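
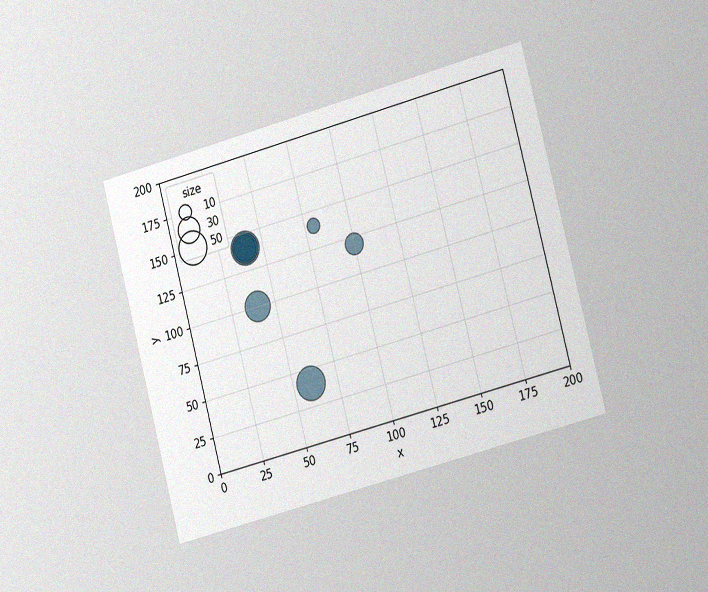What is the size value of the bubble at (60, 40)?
The chart is tilted about 15° counter-clockwise and viewed slightly from the right, with some photo noise. Matching the bubble at (60, 40) against the size legend gives 50.

50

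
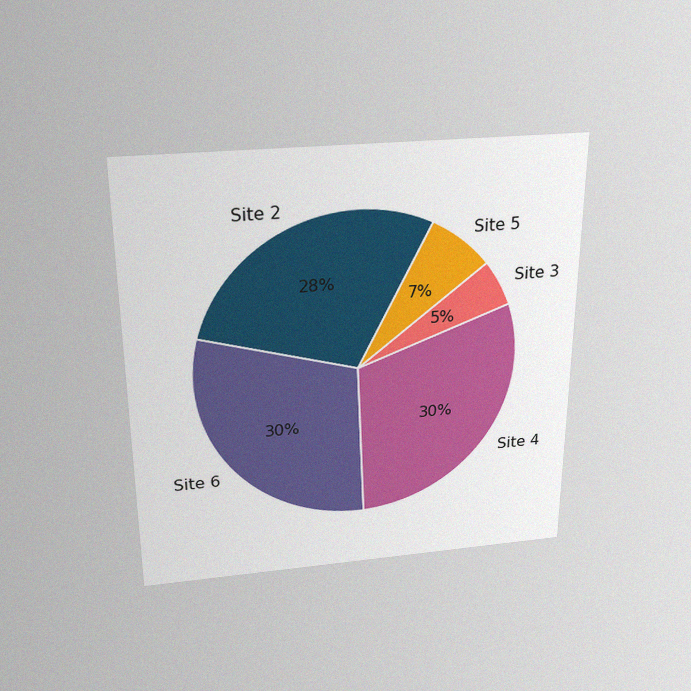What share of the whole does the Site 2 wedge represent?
28%

The chart is viewed slightly from above, with some photo noise. The Site 2 slice takes up 28% of the pie.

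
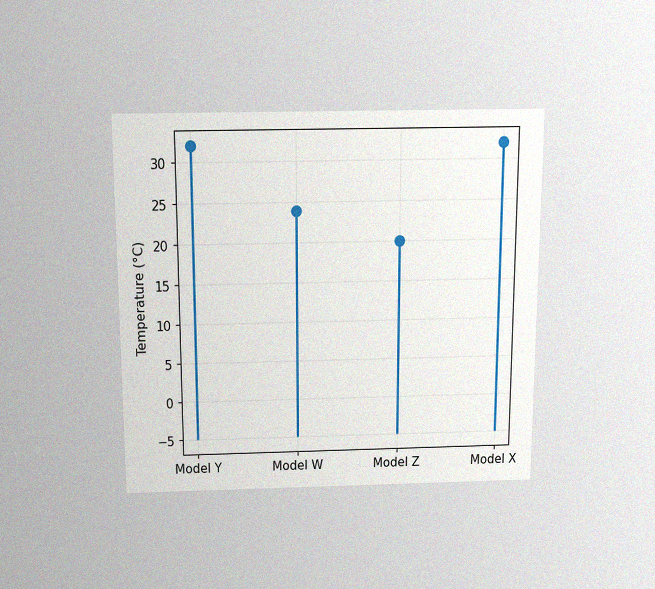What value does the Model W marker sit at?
24°C

The chart is viewed slightly from above, with some photo noise. The Model W marker sits at 24°C.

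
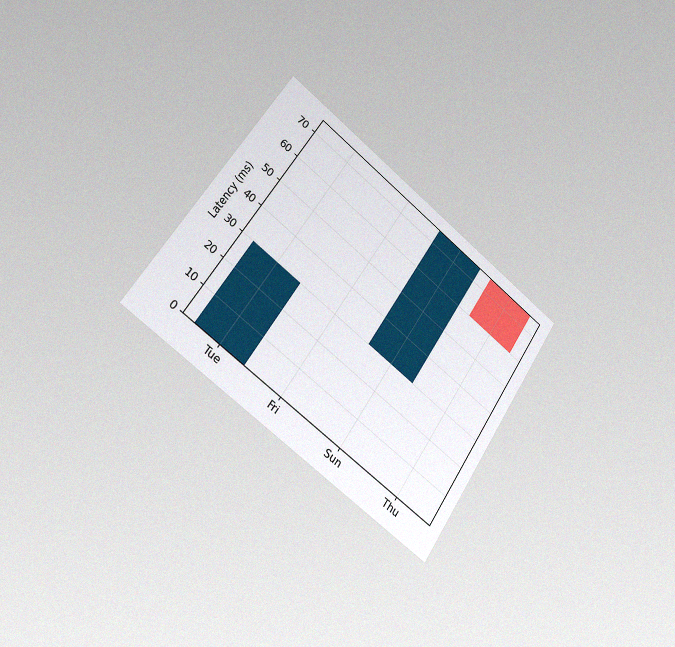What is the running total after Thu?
60ms

The chart is tilted about 34° clockwise and viewed slightly from the left, with some photo noise. After Thu the running total reaches 60ms.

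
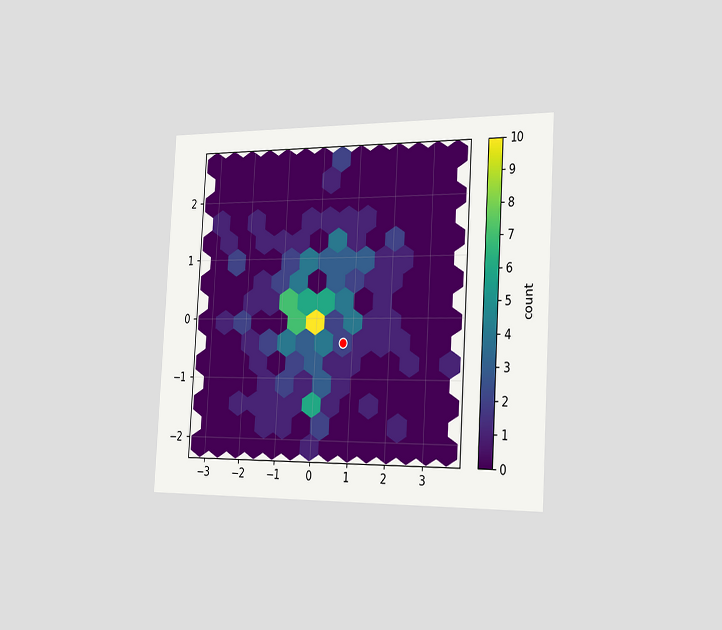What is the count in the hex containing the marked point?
The chart is tilted about 3° clockwise and viewed slightly from the right. The marked hex reads 2 on the colorbar.

2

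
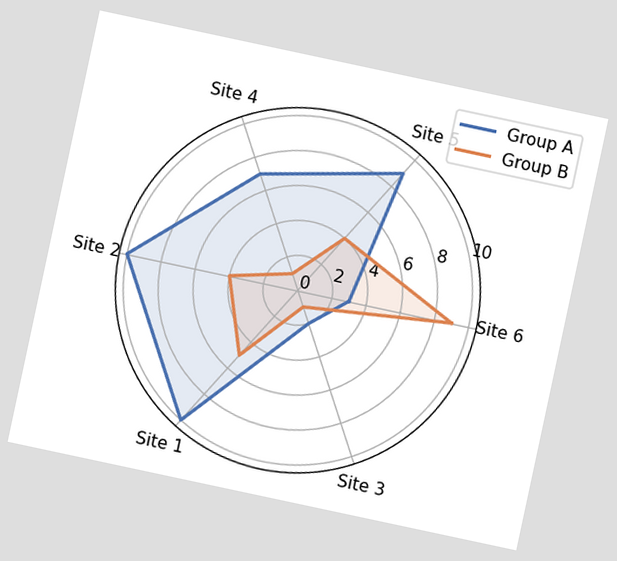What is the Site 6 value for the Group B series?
The chart is tilted about 12° clockwise. On the Site 6 axis, Group B reaches 9.

9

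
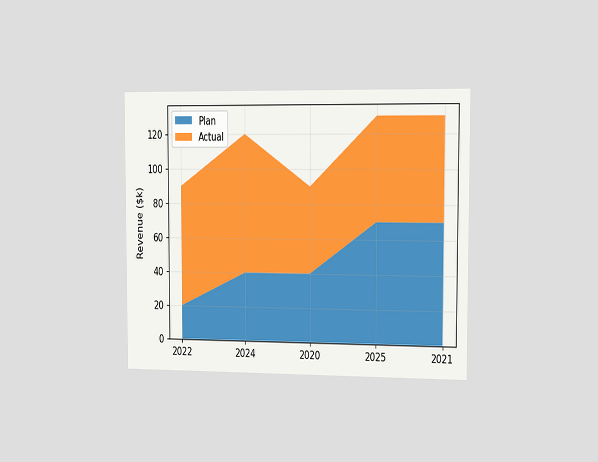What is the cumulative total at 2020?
$90k

The chart is viewed slightly from the right. The stacked total at 2020 reaches $90k.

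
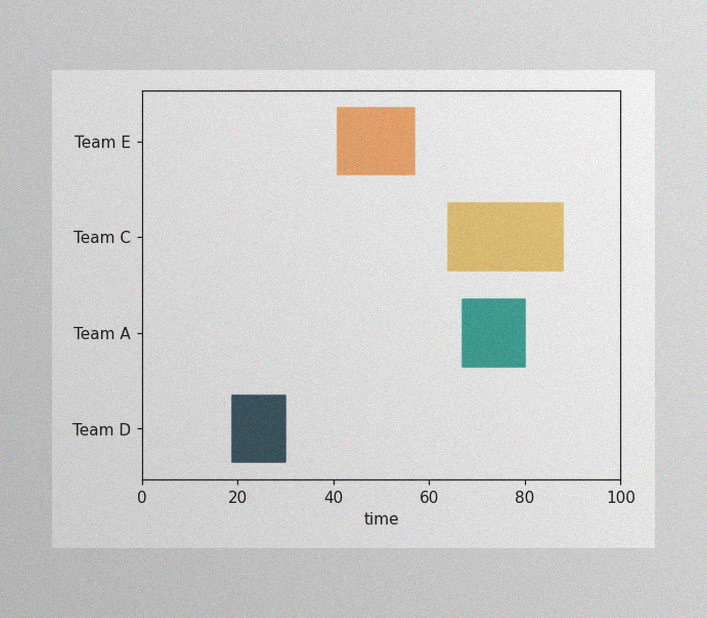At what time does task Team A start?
The image has some photo noise and uneven lighting. The Team A bar begins at t=67.

67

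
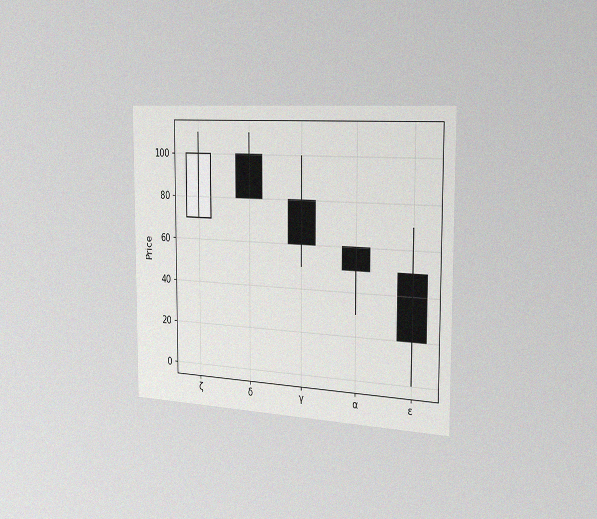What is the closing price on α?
50

The chart is viewed slightly from the right, with some photo noise. The α candle closes at 50.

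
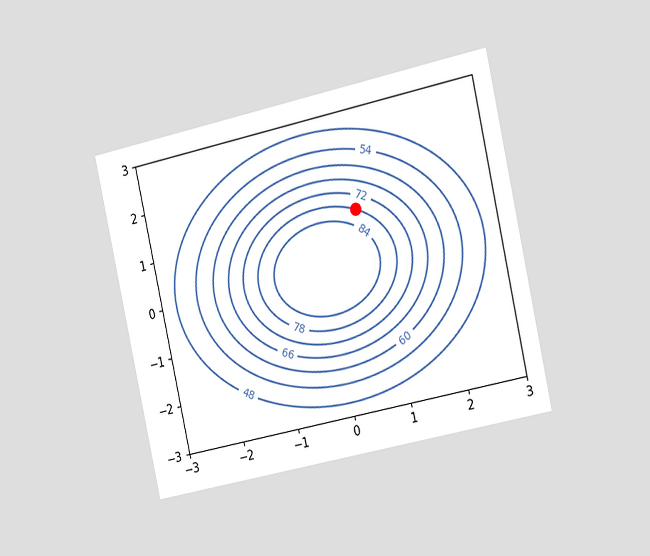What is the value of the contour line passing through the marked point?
78

The chart is tilted about 12° counter-clockwise and viewed slightly from the right. The marked point sits on the contour labelled 78.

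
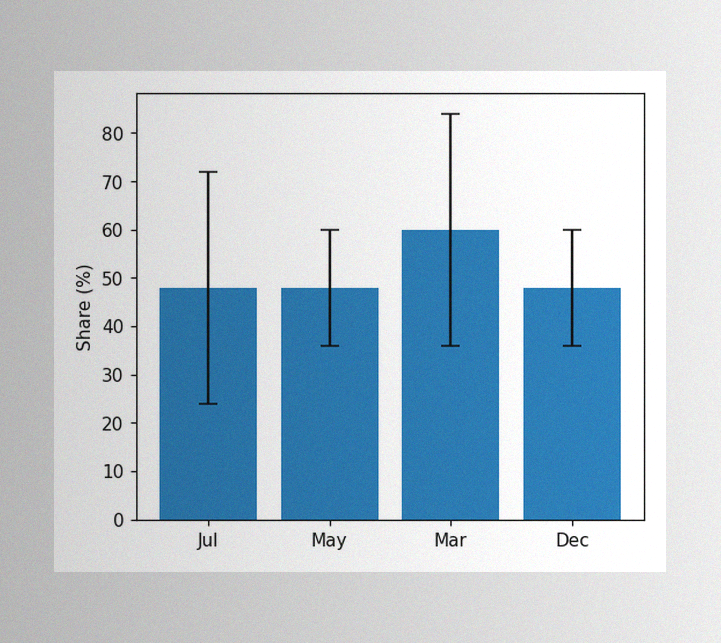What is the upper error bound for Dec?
60%

The image has some photo noise and uneven lighting. The Dec bar's upper whisker reaches 60%.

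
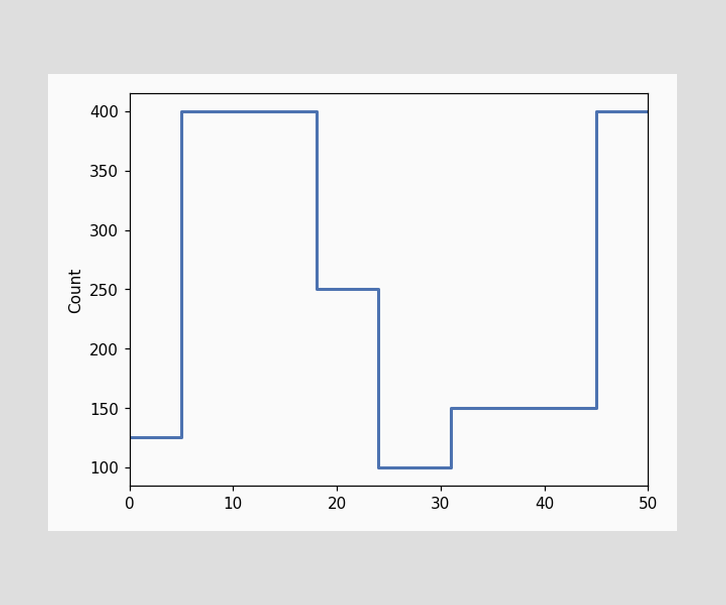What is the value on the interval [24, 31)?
On [24, 31) the step sits at 100.

100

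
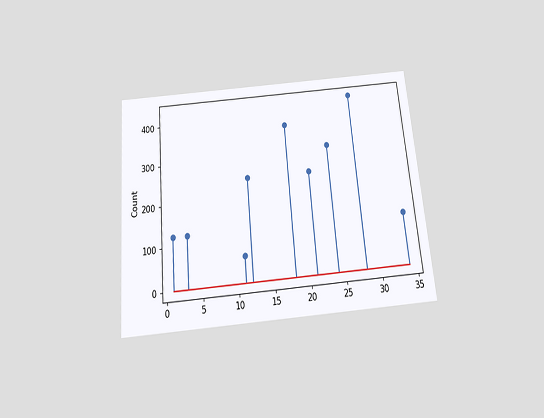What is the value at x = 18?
The chart is tilted about 5° counter-clockwise and viewed slightly from below. The stem at x=18 reaches 372.

372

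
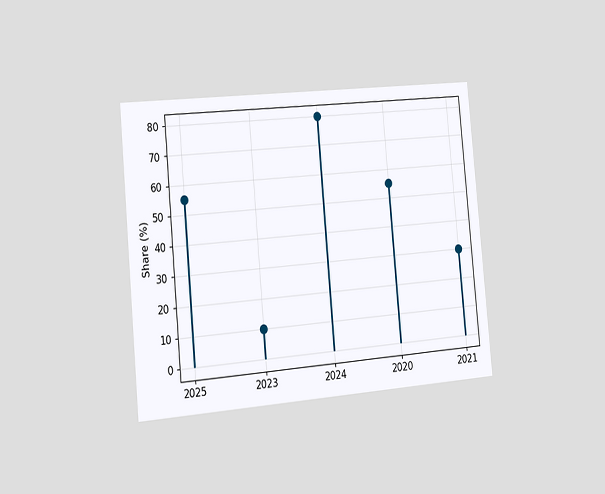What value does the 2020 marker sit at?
The chart is tilted about 5° counter-clockwise and viewed slightly from the left. The 2020 marker sits at 55%.

55%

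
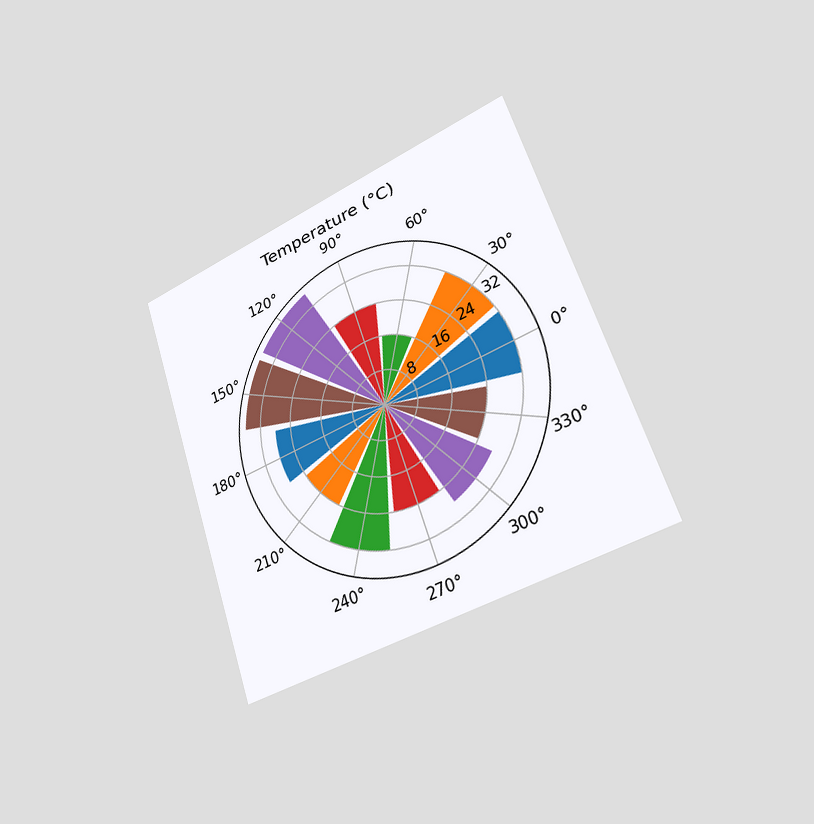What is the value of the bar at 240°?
The chart is tilted about 19° counter-clockwise and viewed slightly from the right. The bar at 240° reaches 32°C on the radial axis.

32°C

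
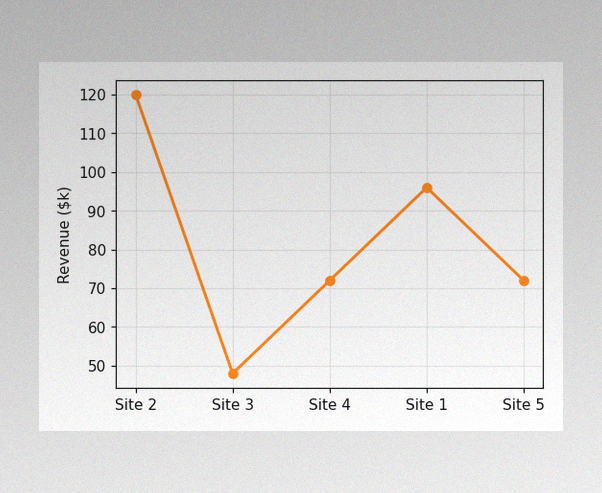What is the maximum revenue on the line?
$120k

The image has some photo noise and uneven lighting. The highest point is at Site 2, and reading across to the y-axis gives $120k.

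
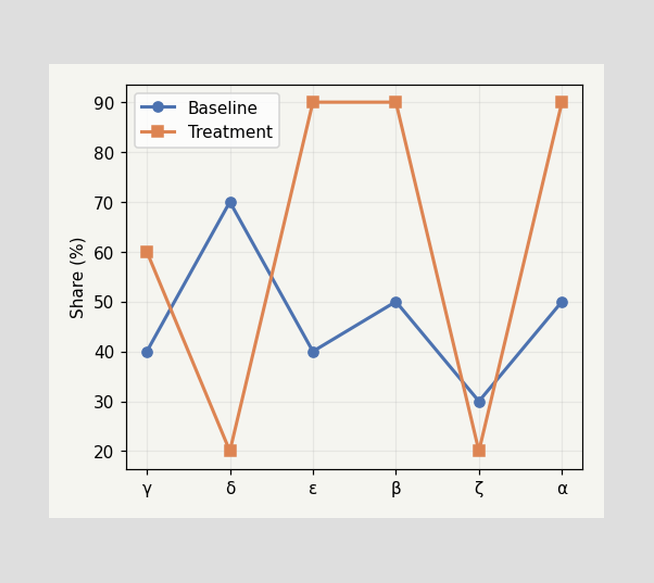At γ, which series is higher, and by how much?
Treatment, by 20%

At γ, Treatment sits above the other line by 20%.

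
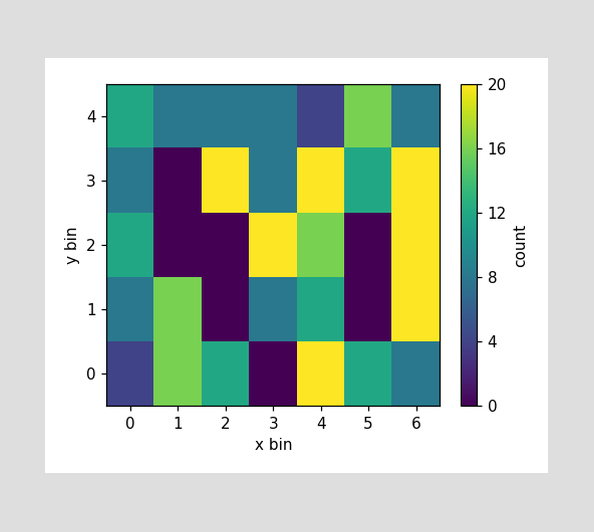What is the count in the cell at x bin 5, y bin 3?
12

Matching the cell (5, 3) against the colorbar gives 12.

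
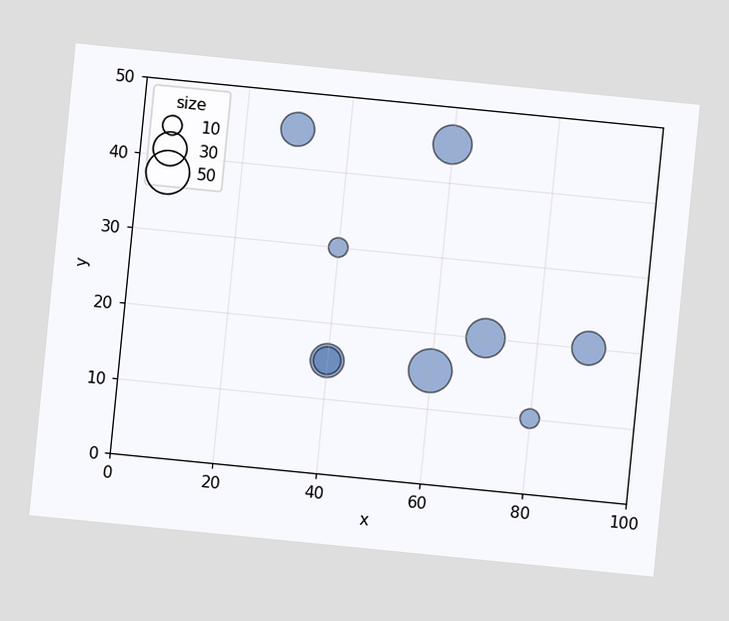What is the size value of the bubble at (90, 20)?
The chart is tilted about 6° clockwise. Matching the bubble at (90, 20) against the size legend gives 30.

30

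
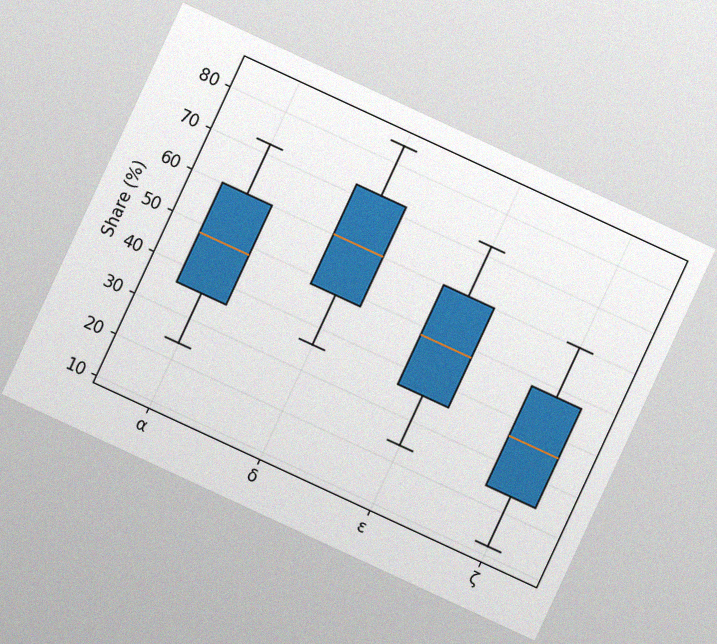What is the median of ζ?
The chart is tilted about 25° clockwise, with some photo noise. The median line in the ζ box sits at 36%.

36%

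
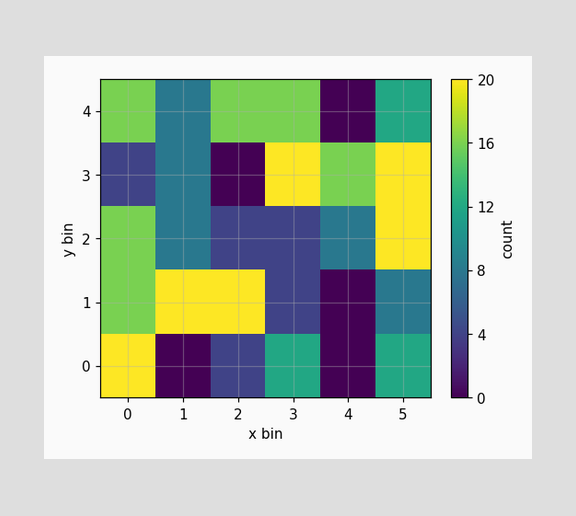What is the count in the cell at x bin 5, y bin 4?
12

Matching the cell (5, 4) against the colorbar gives 12.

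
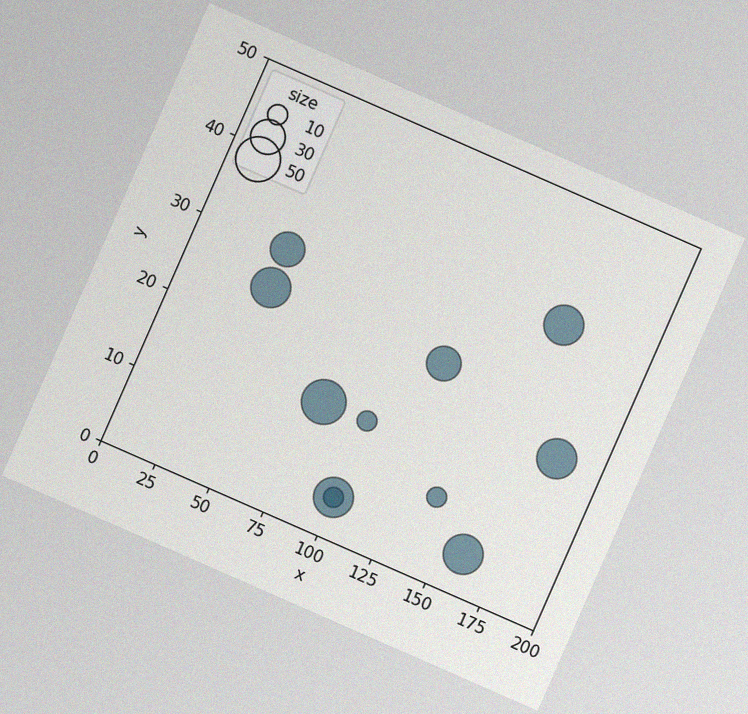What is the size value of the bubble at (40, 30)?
30

The chart is tilted about 24° clockwise, with some photo noise. Matching the bubble at (40, 30) against the size legend gives 30.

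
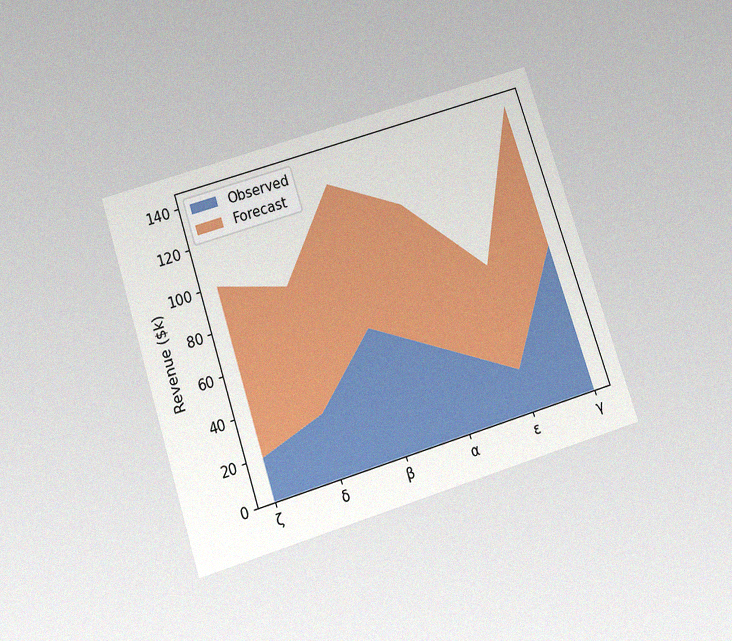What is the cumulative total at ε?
The chart is tilted about 18° counter-clockwise and viewed slightly from below, with some photo noise. The stacked total at ε reaches $70k.

$70k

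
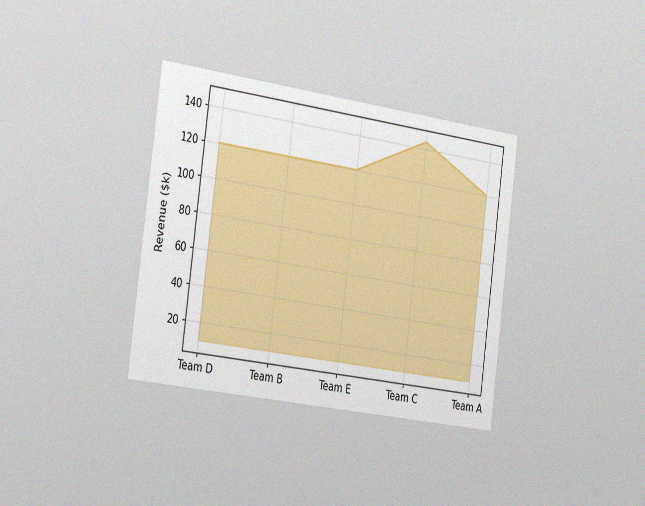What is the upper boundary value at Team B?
The chart is tilted about 7° clockwise and viewed slightly from the left, with some photo noise. At Team B the upper boundary is at $120k.

$120k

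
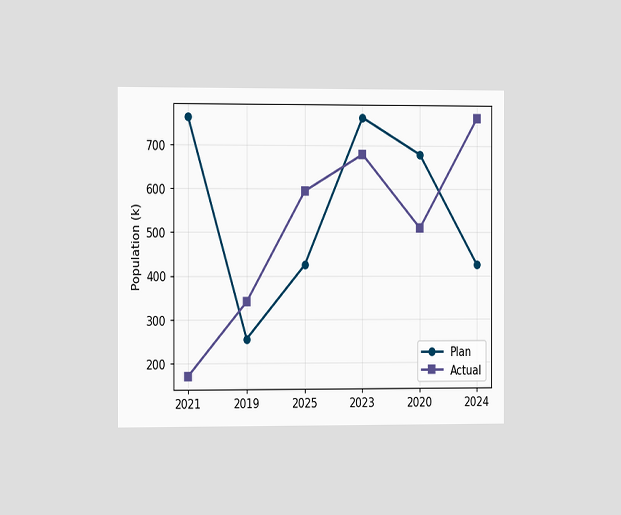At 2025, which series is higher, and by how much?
Actual, by 170k

The chart is viewed slightly from the left. At 2025, Actual sits above the other line by 170k.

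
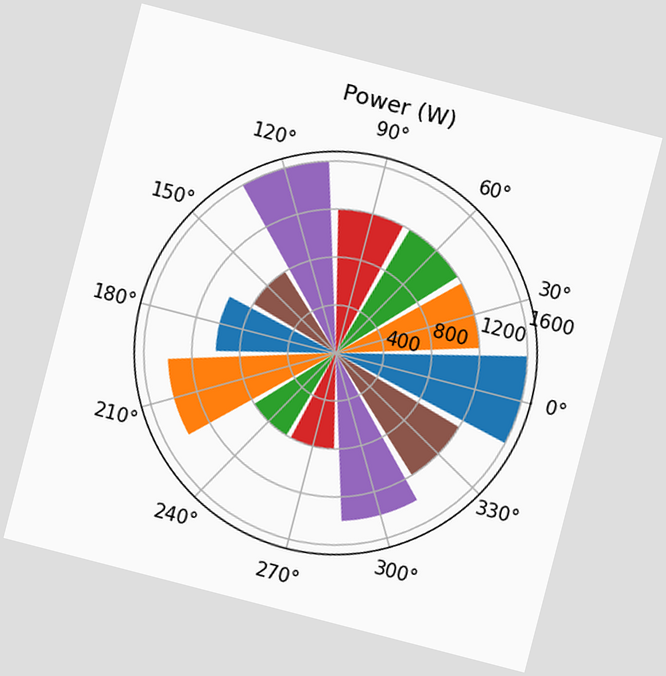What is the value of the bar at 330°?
The chart is tilted about 15° clockwise. The bar at 330° reaches 1200W on the radial axis.

1200W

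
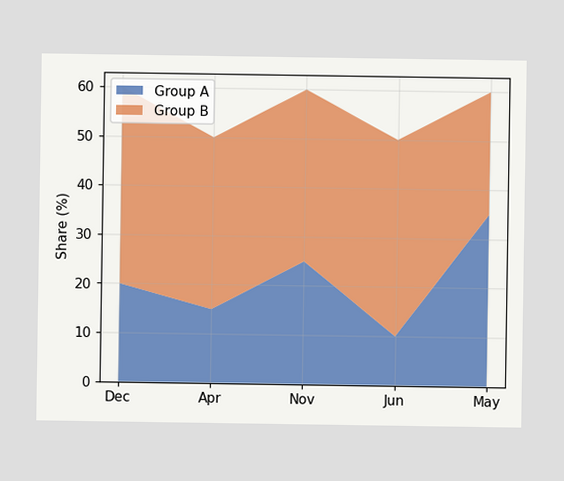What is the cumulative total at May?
The stacked total at May reaches 60%.

60%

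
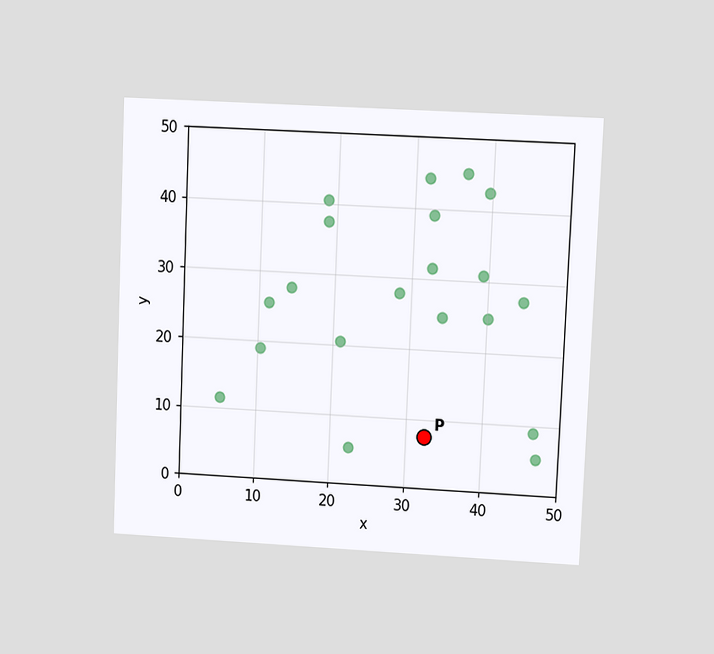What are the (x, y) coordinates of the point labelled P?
The chart is tilted about 2° clockwise and viewed at a slight angle. Following the gridlines from P to each axis, P sits at (32.5, 7.5).

(32.5, 7.5)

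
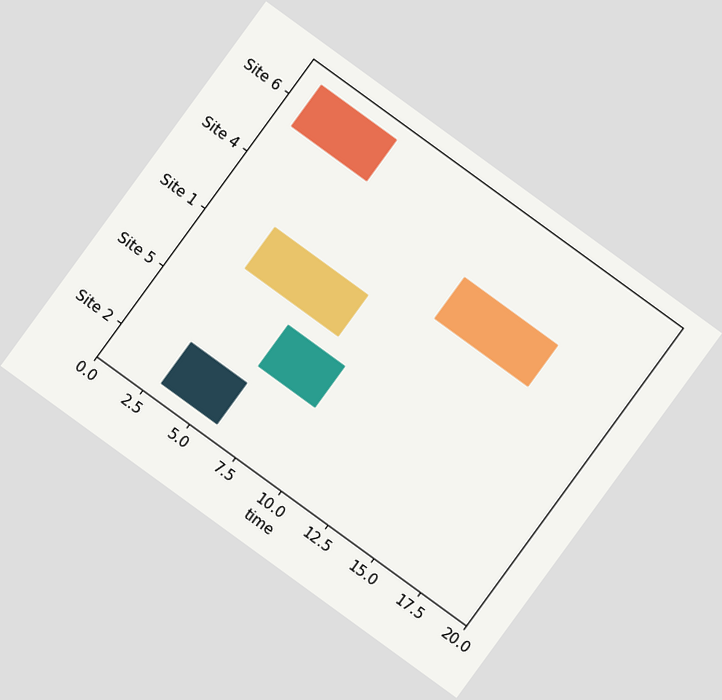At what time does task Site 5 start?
The chart is tilted about 36° clockwise. The Site 5 bar begins at t=6.

6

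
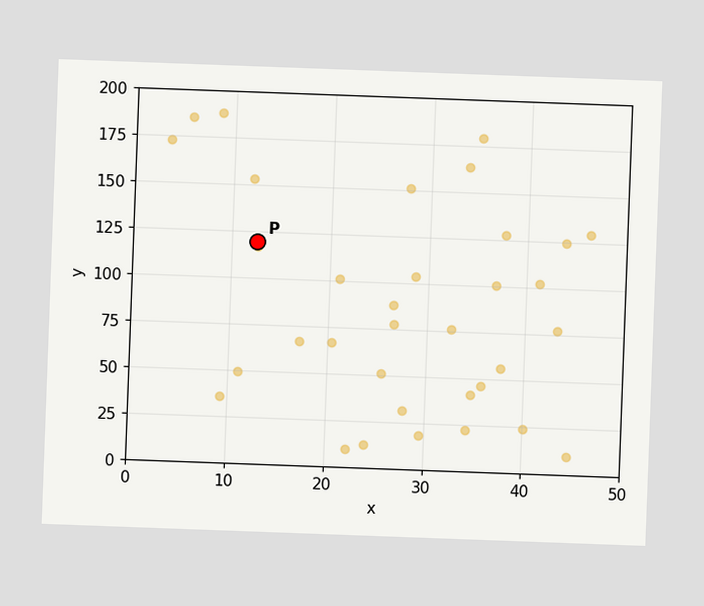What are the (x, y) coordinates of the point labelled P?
The chart is tilted about 2° clockwise. Following the gridlines from P to each axis, P sits at (12.5, 120).

(12.5, 120)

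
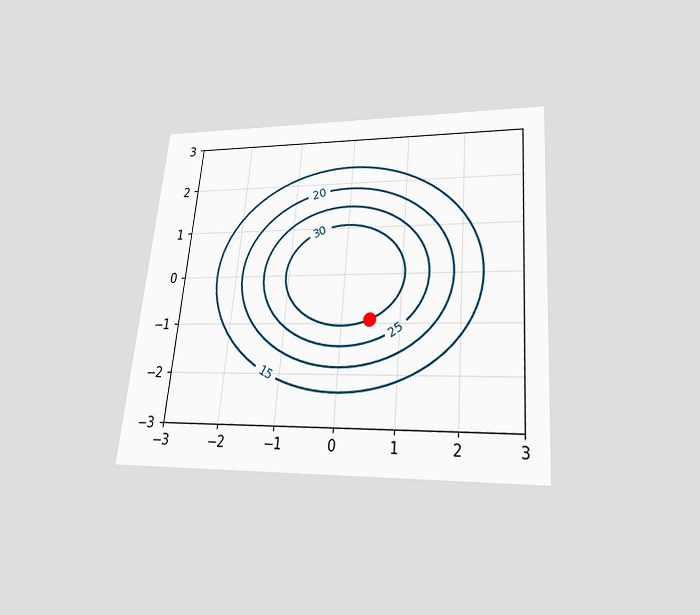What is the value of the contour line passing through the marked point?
The chart is tilted about 5° clockwise and viewed slightly from below. The marked point sits on the contour labelled 30.

30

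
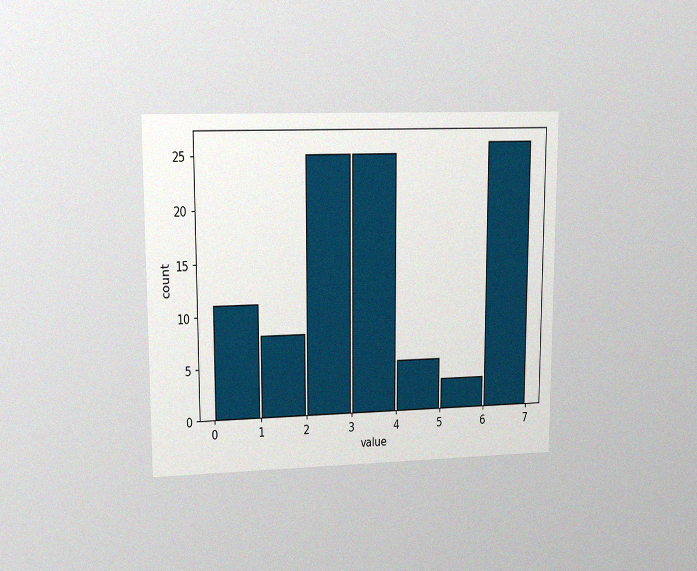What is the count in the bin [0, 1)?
11

The chart is viewed at a slight angle, with some photo noise. The [0, 1) bin has height 11.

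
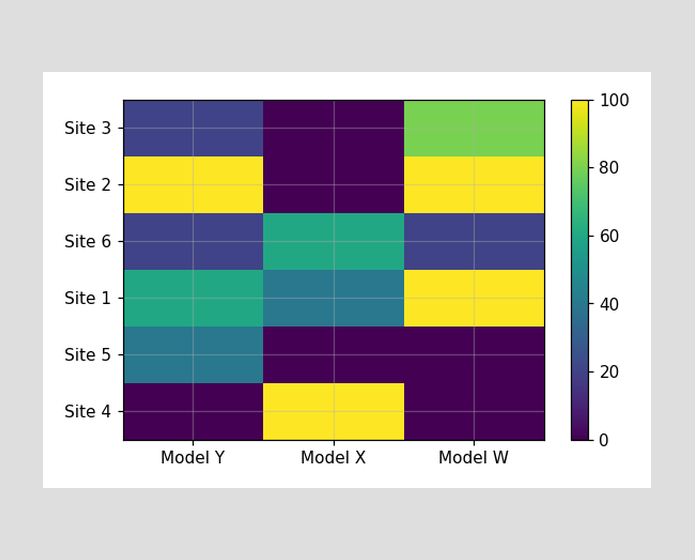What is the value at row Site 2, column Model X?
Matching cell (Site 2, Model X) against the colorbar gives 0.

0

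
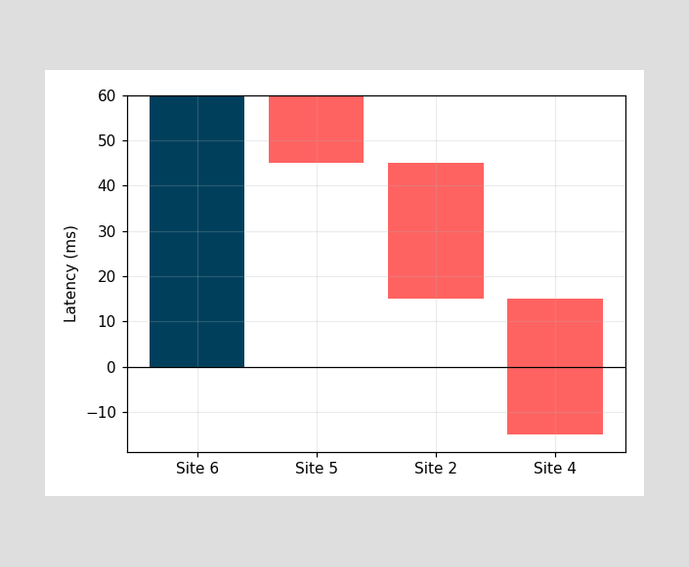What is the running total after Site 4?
-15ms

After Site 4 the running total reaches -15ms.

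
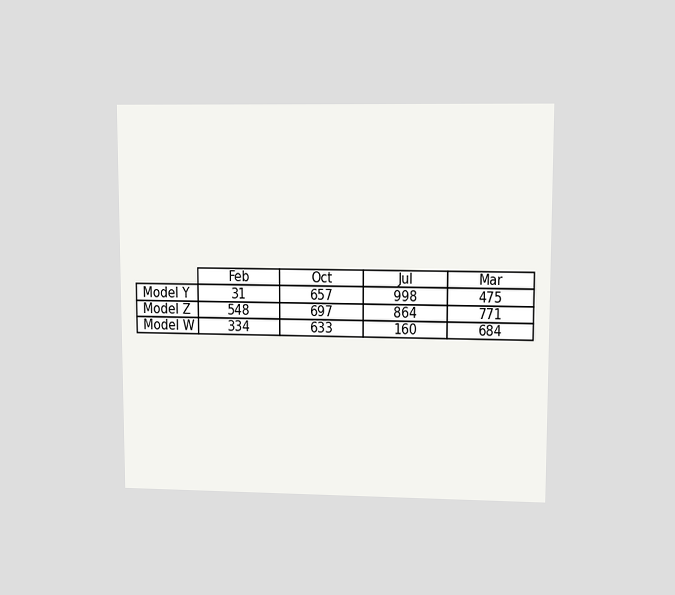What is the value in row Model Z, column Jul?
864

The chart is viewed at a slight angle. The (Model Z, Jul) cell reads 864.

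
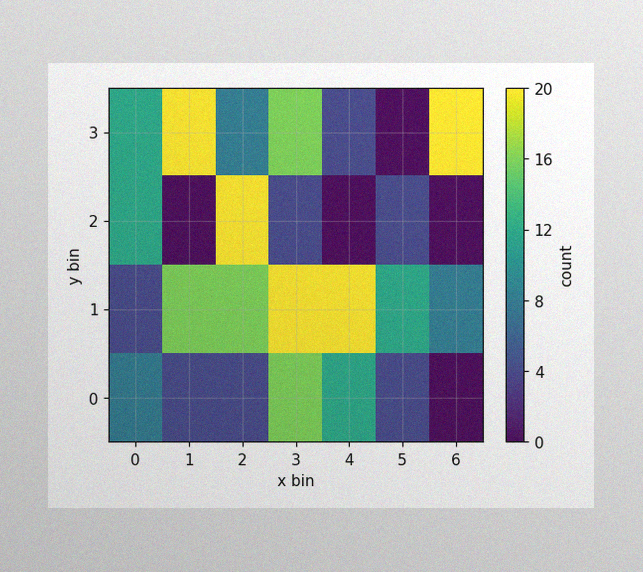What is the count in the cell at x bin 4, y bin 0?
The image has some photo noise and uneven lighting. Matching the cell (4, 0) against the colorbar gives 12.

12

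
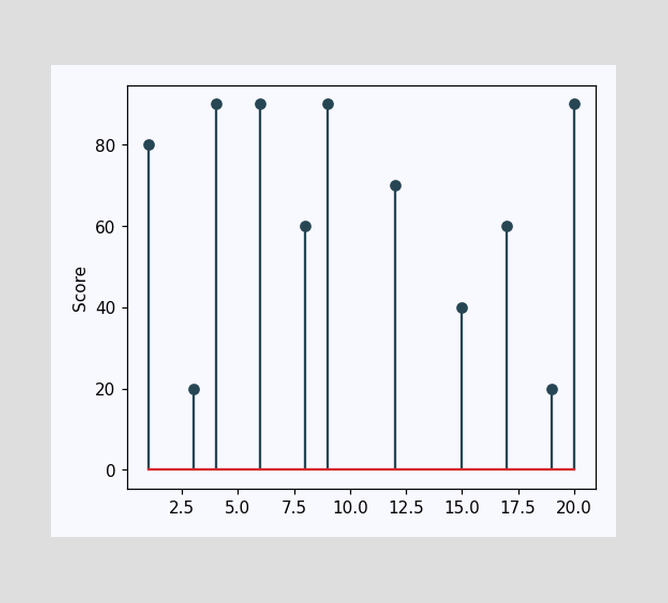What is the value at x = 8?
The stem at x=8 reaches 60.

60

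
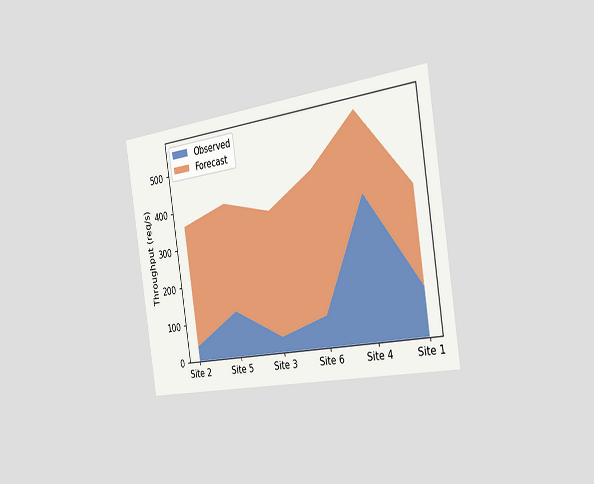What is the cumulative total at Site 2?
The chart is tilted about 9° counter-clockwise and viewed slightly from the right. The stacked total at Site 2 reaches 360req/s.

360req/s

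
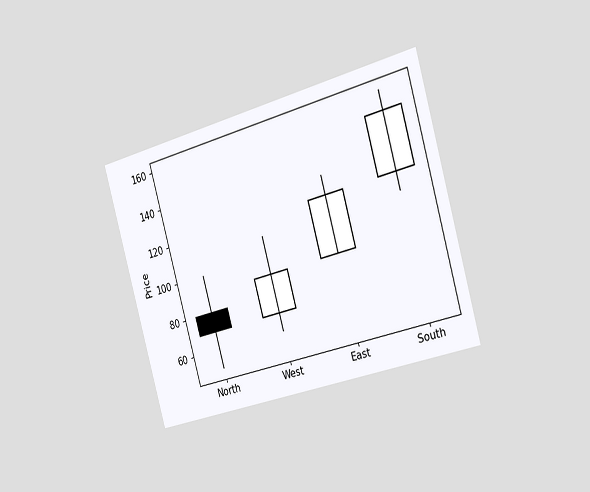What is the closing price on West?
90

The chart is tilted about 16° counter-clockwise and viewed slightly from the right. The West candle closes at 90.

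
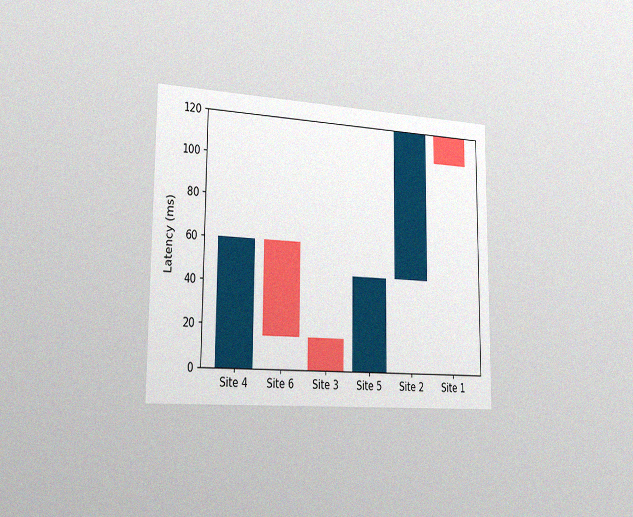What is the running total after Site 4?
60ms

The chart is viewed slightly from the left, with some photo noise. After Site 4 the running total reaches 60ms.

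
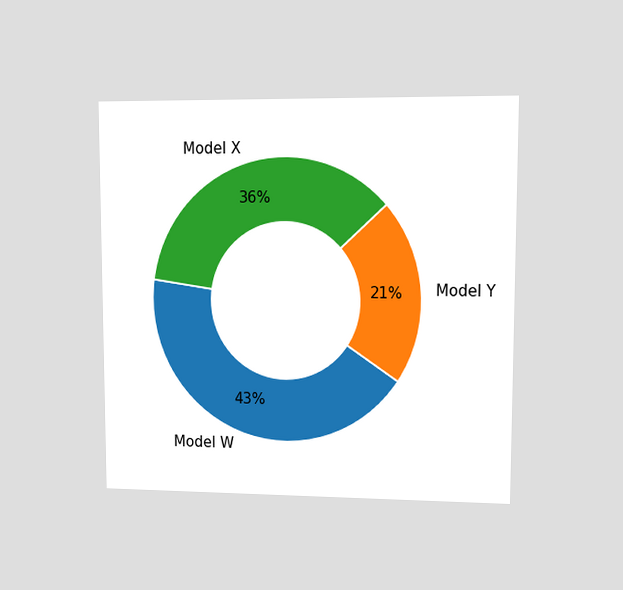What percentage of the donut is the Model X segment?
The chart is viewed at a slight angle. The Model X segment takes up 36% of the ring.

36%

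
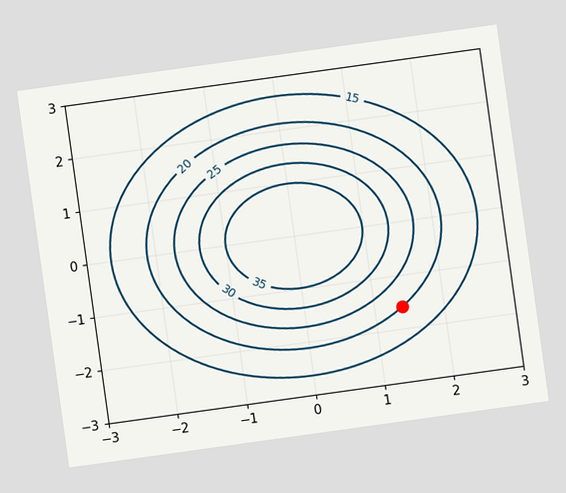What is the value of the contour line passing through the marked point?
The chart is tilted about 8° counter-clockwise. The marked point sits on the contour labelled 20.

20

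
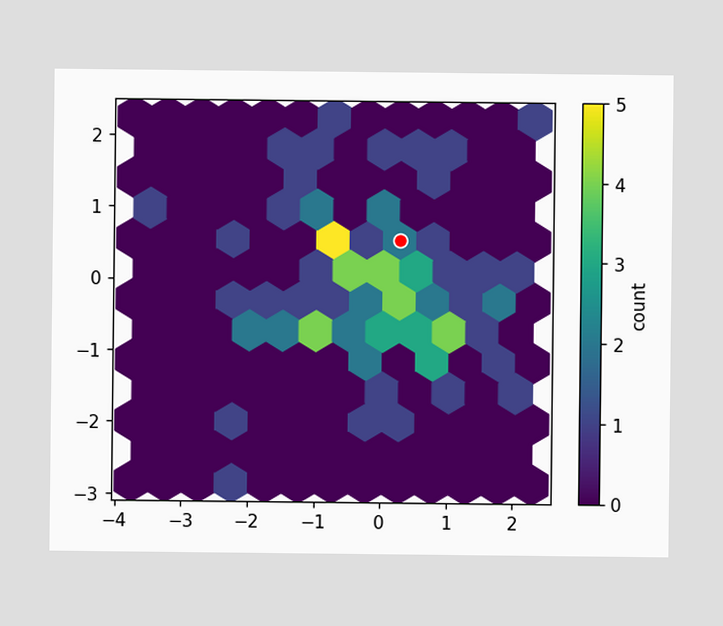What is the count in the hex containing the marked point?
2

The marked hex reads 2 on the colorbar.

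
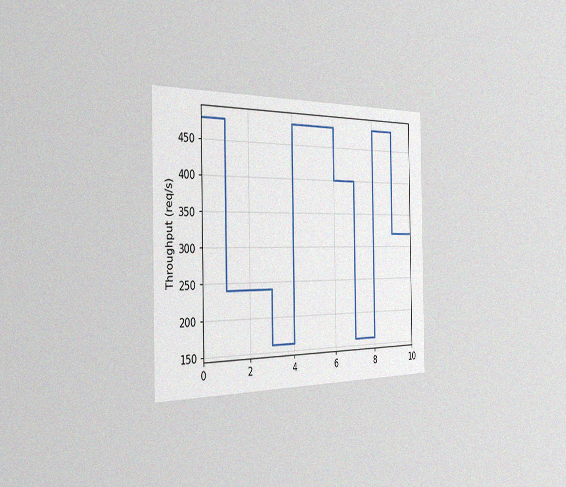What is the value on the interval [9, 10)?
The chart is viewed slightly from the left, with some photo noise. On [9, 10) the step sits at 320req/s.

320req/s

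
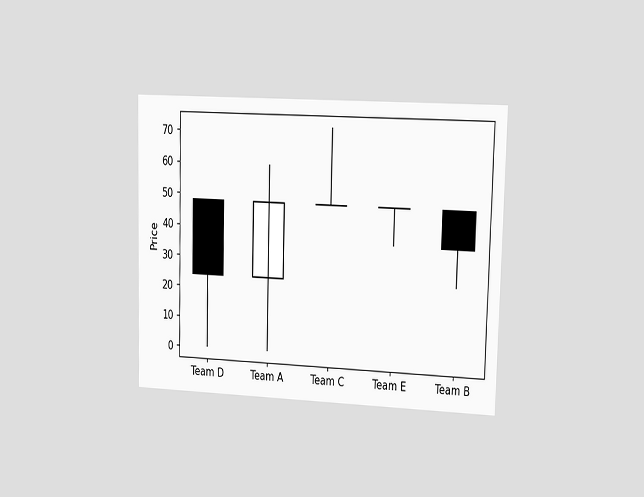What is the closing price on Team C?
48

The chart is viewed slightly from the right. The Team C candle closes at 48.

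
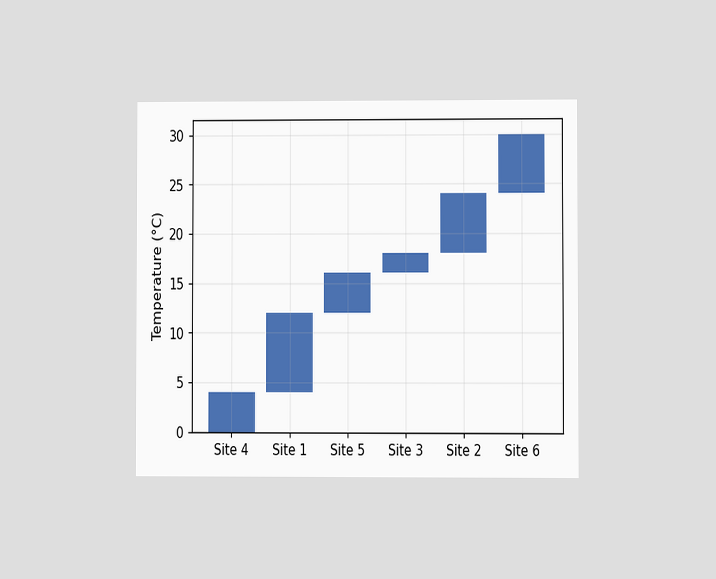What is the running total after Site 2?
The chart is viewed at a slight angle. After Site 2 the running total reaches 24°C.

24°C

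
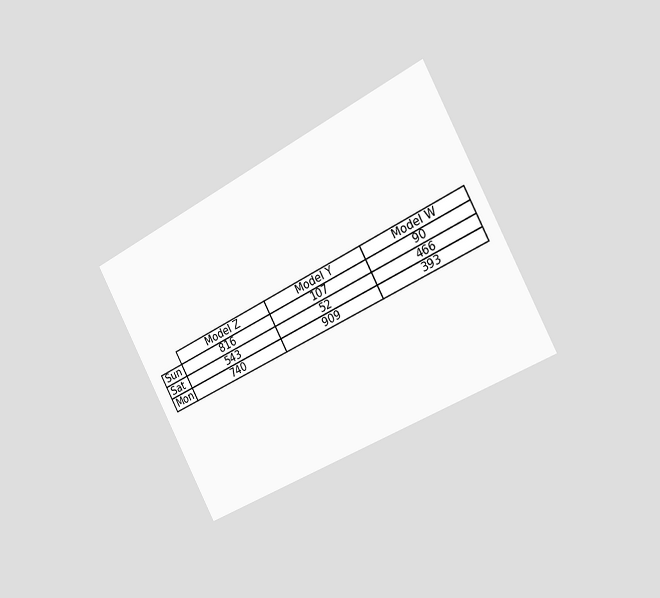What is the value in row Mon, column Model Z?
740

The chart is tilted about 28° counter-clockwise and viewed slightly from the right. The (Mon, Model Z) cell reads 740.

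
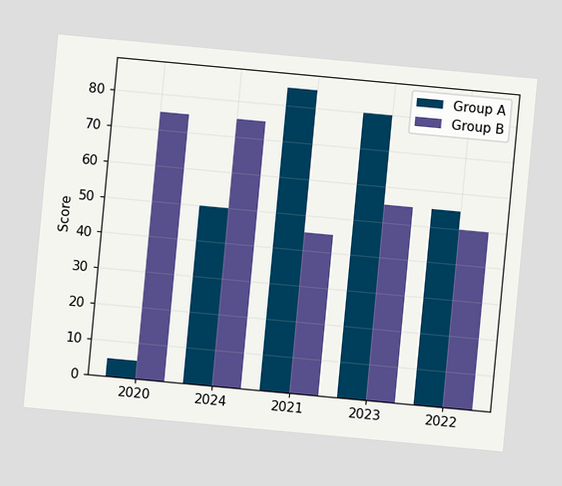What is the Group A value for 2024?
The chart is tilted about 5° clockwise. The Group A bar at 2024 reaches 50 on the y-axis.

50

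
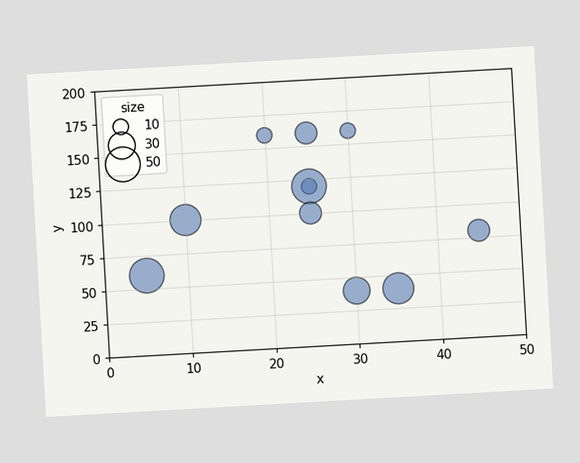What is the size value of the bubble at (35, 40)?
40

The chart is tilted about 3° counter-clockwise. Matching the bubble at (35, 40) against the size legend gives 40.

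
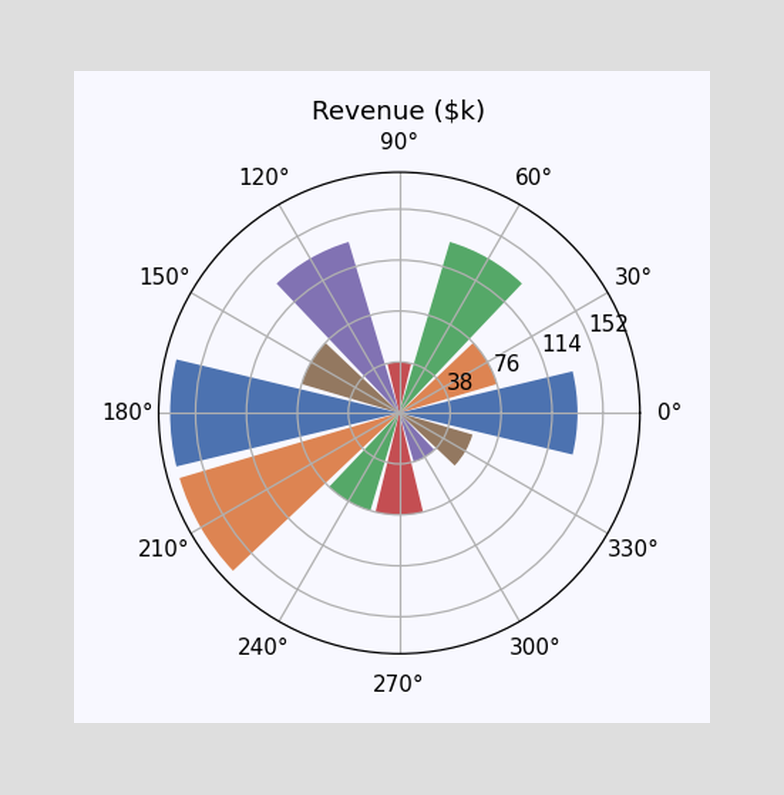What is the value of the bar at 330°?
$57k

The bar at 330° reaches $57k on the radial axis.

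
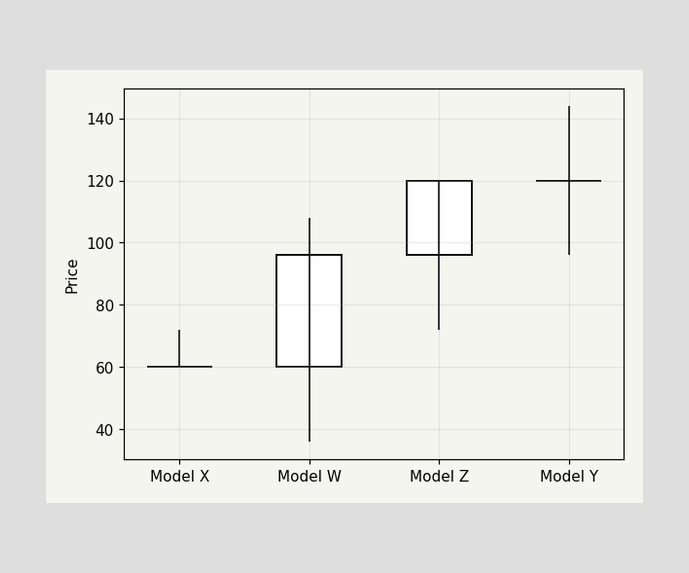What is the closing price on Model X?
60

The Model X candle closes at 60.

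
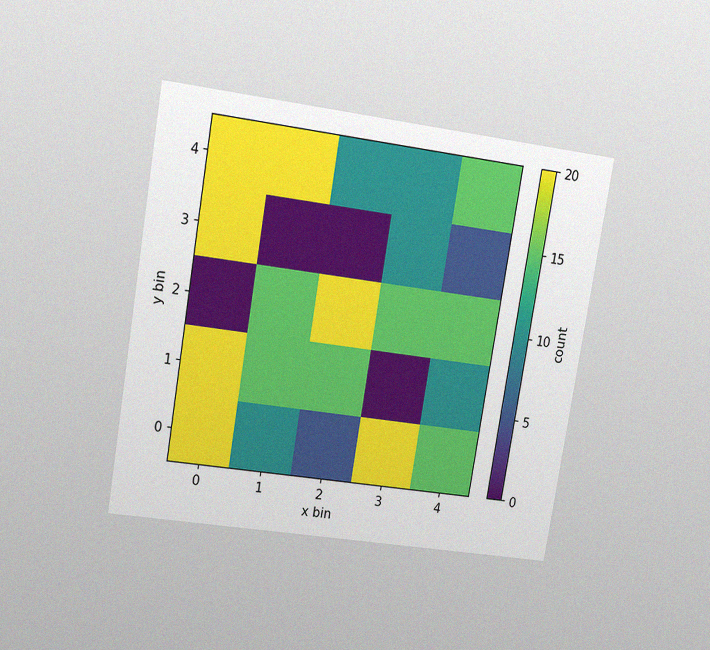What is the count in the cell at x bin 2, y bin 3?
0

The chart is tilted about 9° clockwise and viewed at a slight angle, with some photo noise. Matching the cell (2, 3) against the colorbar gives 0.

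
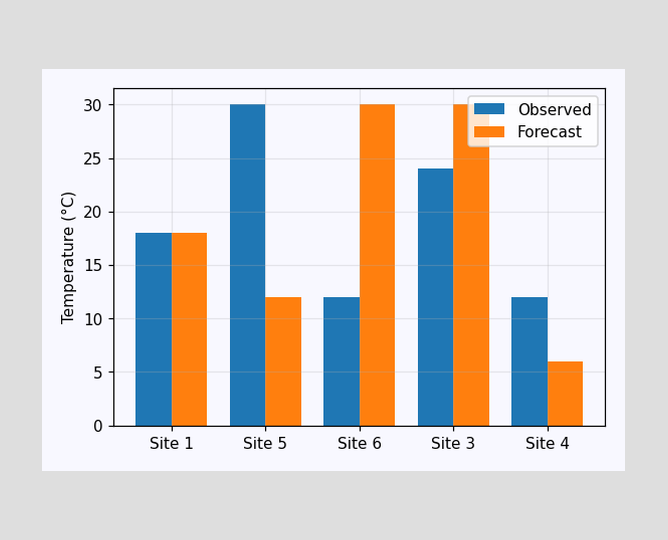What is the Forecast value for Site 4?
6°C

The Forecast bar at Site 4 reaches 6°C on the y-axis.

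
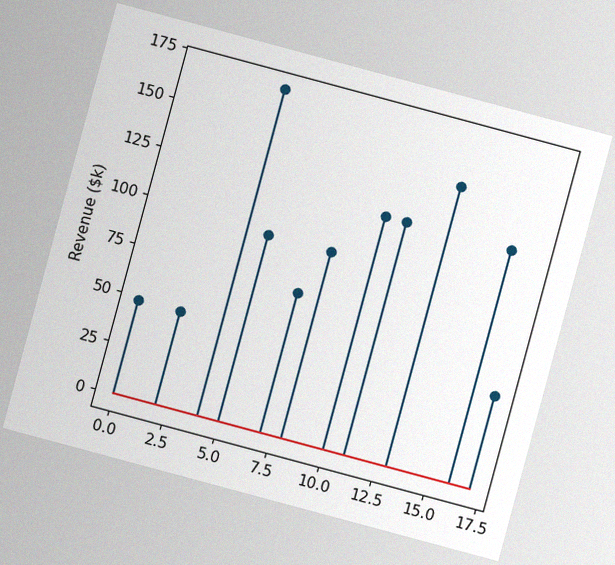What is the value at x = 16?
$120k

The chart is tilted about 15° clockwise, with some photo noise. The stem at x=16 reaches $120k.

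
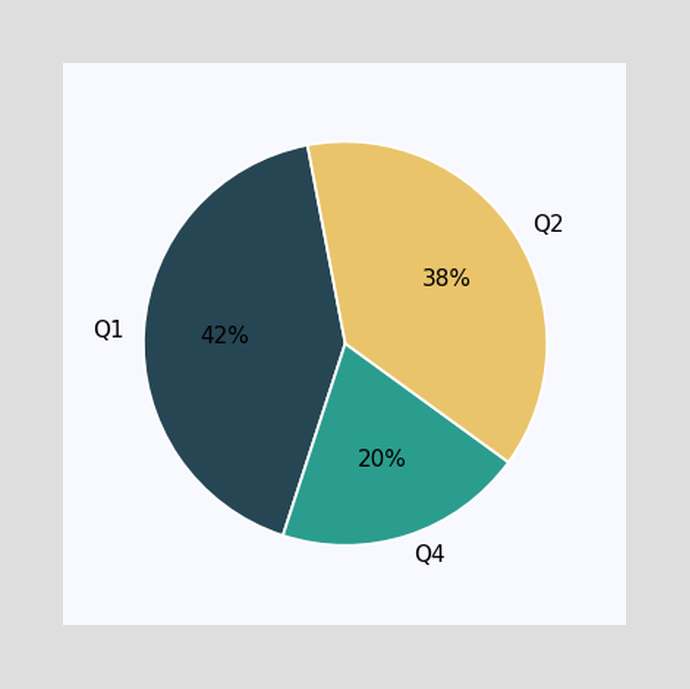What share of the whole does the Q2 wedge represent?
38%

The Q2 slice takes up 38% of the pie.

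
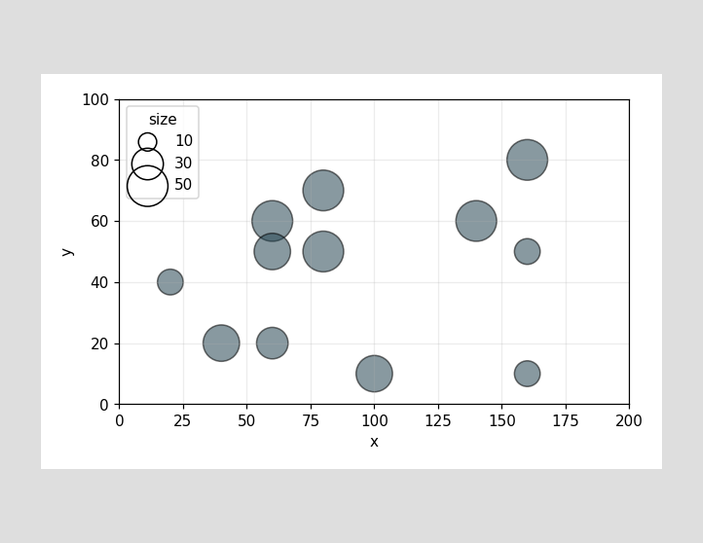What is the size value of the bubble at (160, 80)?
Matching the bubble at (160, 80) against the size legend gives 50.

50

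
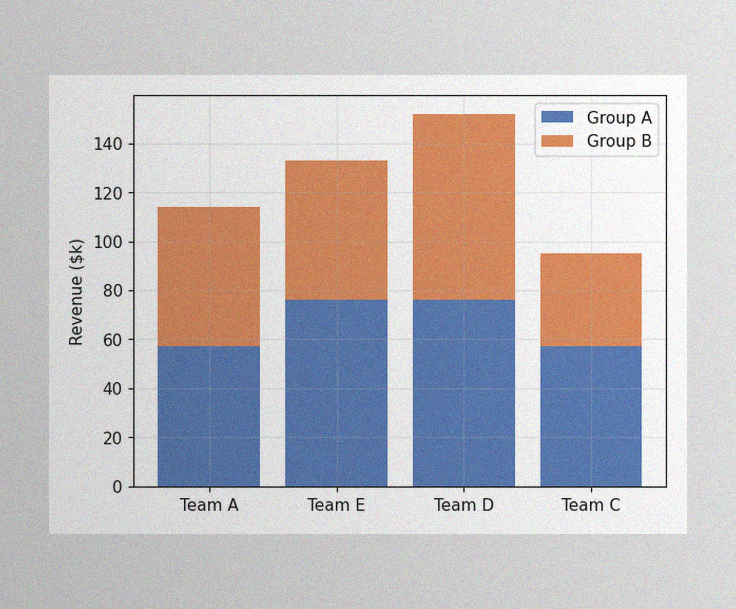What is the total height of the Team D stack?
The image has some photo noise and uneven lighting. The Team D stack's top reaches $152k on the y-axis.

$152k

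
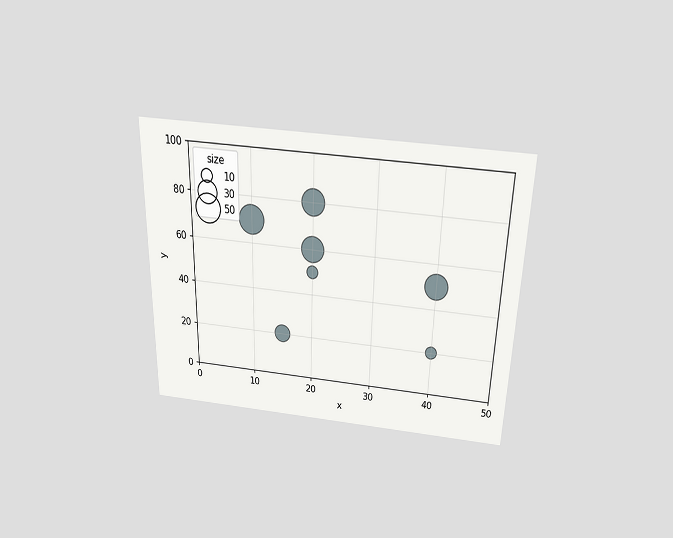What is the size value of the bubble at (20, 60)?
The chart is viewed slightly from above. Matching the bubble at (20, 60) against the size legend gives 40.

40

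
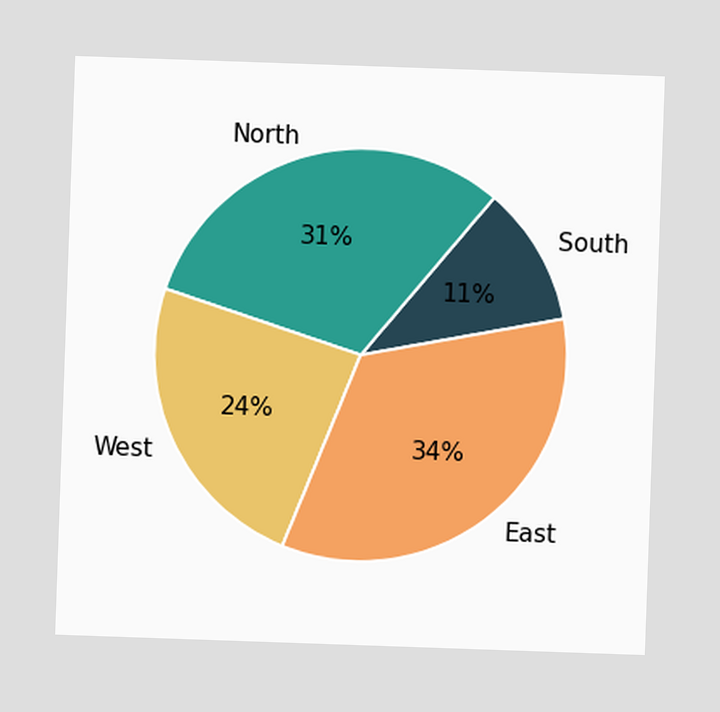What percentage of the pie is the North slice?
The North slice takes up 31% of the pie.

31%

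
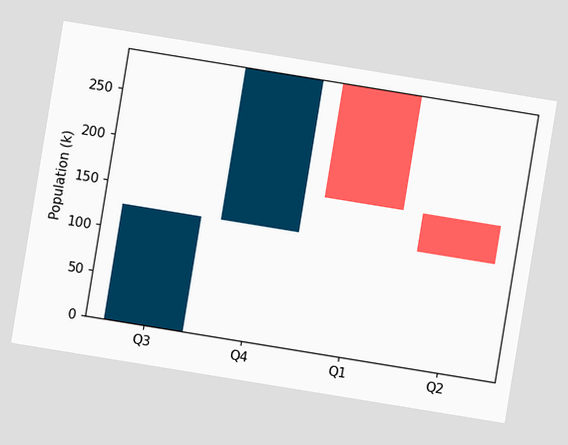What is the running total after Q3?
126k

The chart is tilted about 9° clockwise. After Q3 the running total reaches 126k.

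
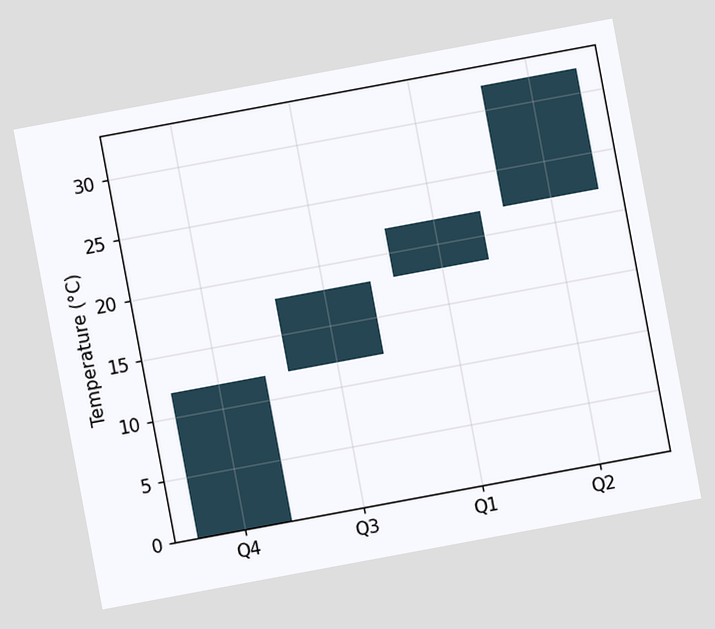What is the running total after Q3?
The chart is tilted about 11° counter-clockwise. After Q3 the running total reaches 18°C.

18°C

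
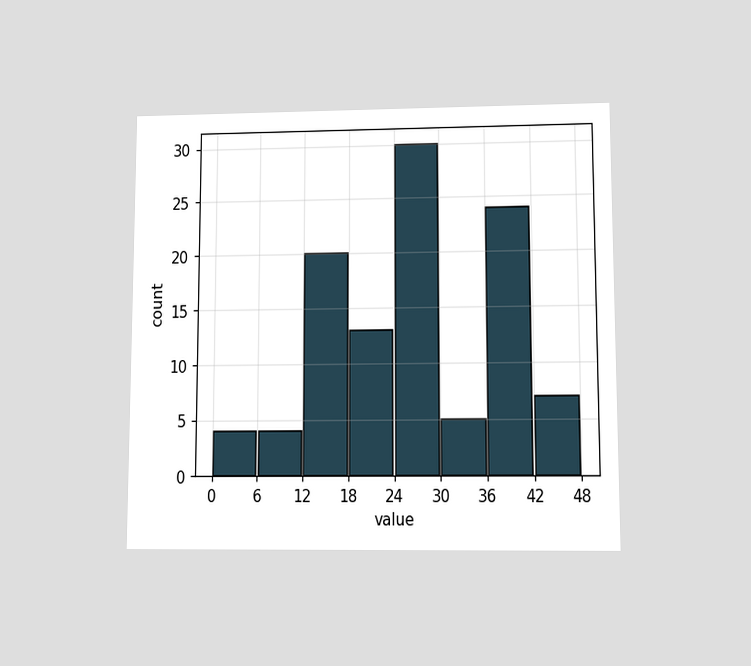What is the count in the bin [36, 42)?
The chart is viewed at a slight angle. The [36, 42) bin has height 24.

24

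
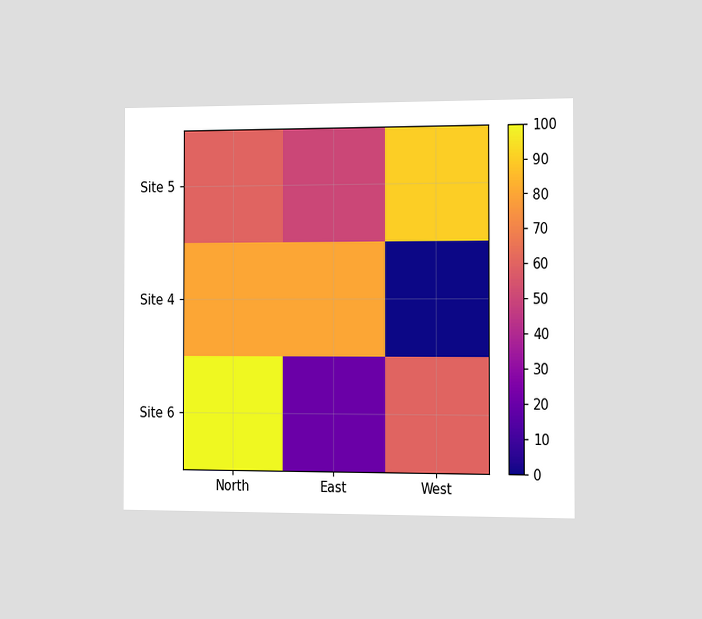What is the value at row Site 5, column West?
The chart is viewed slightly from the right. Matching cell (Site 5, West) against the colorbar gives 90.

90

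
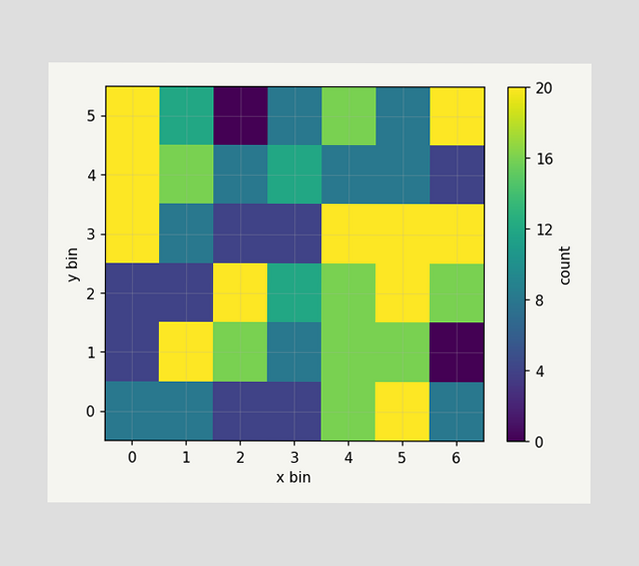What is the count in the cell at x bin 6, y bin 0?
8

Matching the cell (6, 0) against the colorbar gives 8.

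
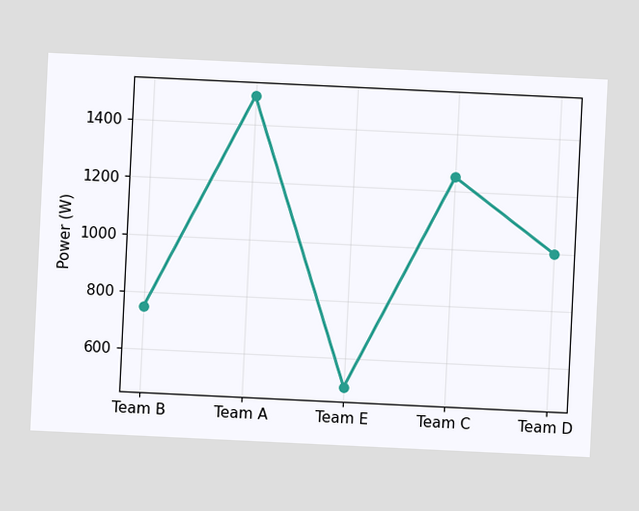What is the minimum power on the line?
The chart is tilted about 3° clockwise. The lowest point is at Team E, and reading across to the y-axis gives 500W.

500W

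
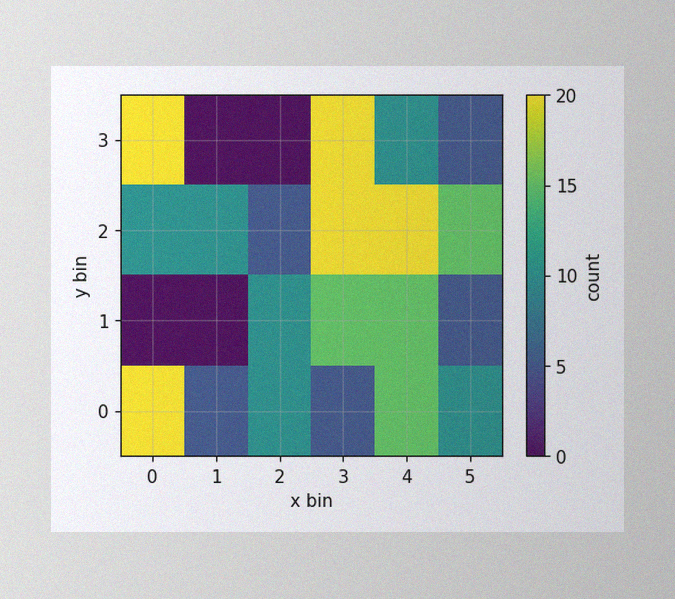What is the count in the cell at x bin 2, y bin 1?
The image has some photo noise and uneven lighting. Matching the cell (2, 1) against the colorbar gives 10.

10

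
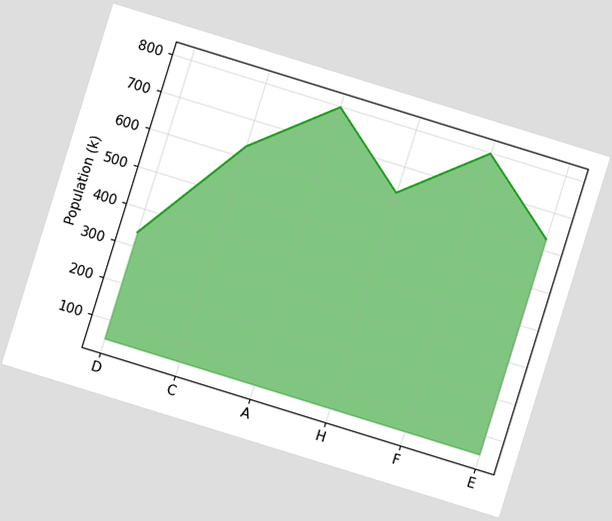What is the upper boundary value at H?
630k

The chart is tilted about 17° clockwise. At H the upper boundary is at 630k.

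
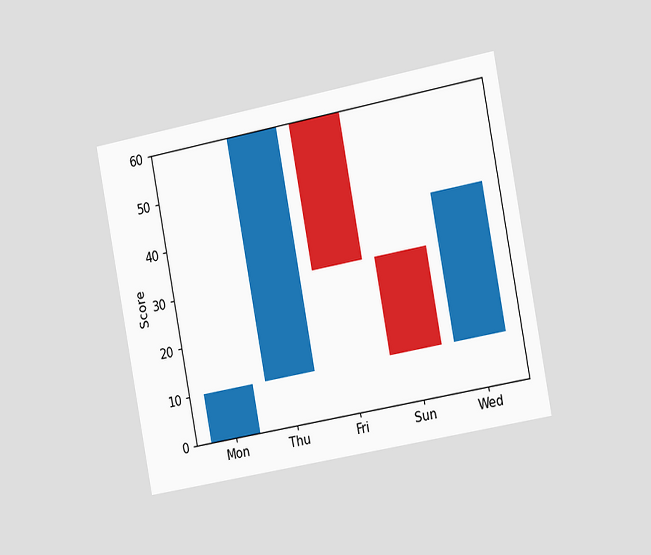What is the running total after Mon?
The chart is tilted about 11° counter-clockwise and viewed slightly from the right. After Mon the running total reaches 10.

10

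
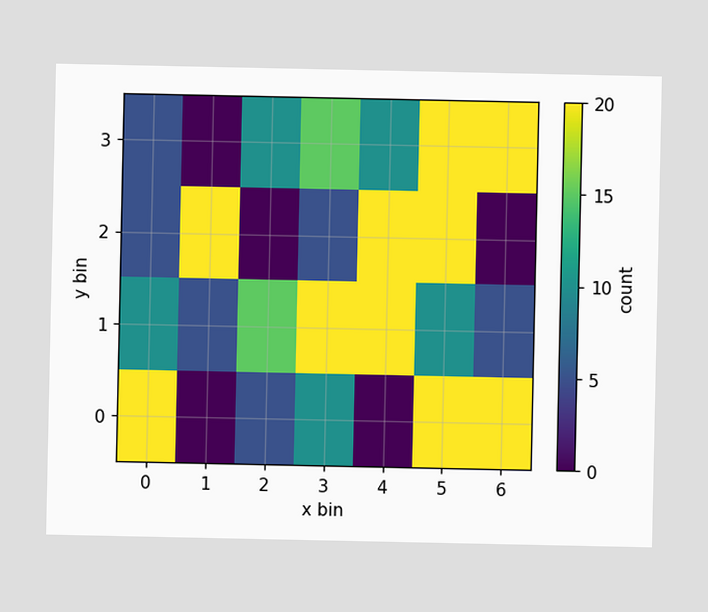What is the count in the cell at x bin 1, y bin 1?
Matching the cell (1, 1) against the colorbar gives 5.

5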